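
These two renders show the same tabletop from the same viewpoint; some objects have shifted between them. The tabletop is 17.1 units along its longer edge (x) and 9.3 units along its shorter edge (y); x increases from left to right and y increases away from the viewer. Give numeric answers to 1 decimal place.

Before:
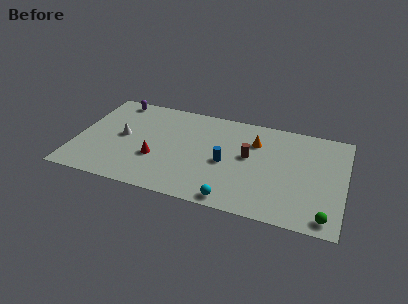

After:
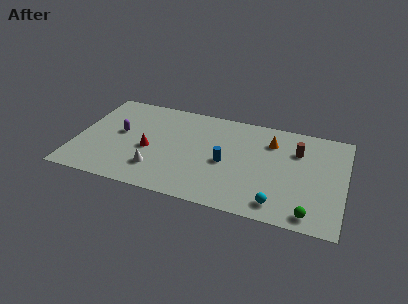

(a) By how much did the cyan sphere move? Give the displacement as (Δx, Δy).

(2.8, 0.5)

The cyan sphere started near (10.3, 0.9) and ended near (13.1, 1.4).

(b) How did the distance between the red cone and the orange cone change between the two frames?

+1.2

They were about 7.0 units apart before and 8.2 after — 1.2 units further apart.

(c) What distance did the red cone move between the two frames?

0.9

From (5.2, 3.3) to (4.7, 4.0), the red cone covered √(0.5² + 0.7²) ≈ 0.9 units.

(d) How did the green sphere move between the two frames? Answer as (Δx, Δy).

(-1.0, 0.0)

From the two frames, the green sphere sits at roughly (16.1, 1.1) before and (15.1, 1.1) after.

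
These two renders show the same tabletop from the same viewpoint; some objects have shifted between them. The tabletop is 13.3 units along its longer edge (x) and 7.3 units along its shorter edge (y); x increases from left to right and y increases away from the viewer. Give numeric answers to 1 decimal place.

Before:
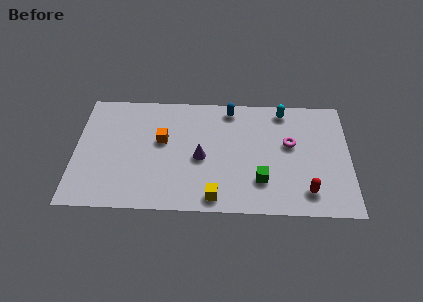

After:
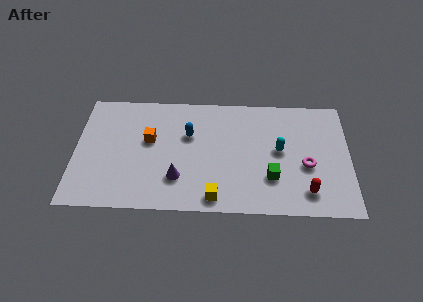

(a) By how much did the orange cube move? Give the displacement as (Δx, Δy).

(-0.6, 0.0)

The orange cube started near (4.2, 4.3) and ended near (3.6, 4.3).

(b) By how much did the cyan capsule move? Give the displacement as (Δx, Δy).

(-0.2, -2.5)

From the two frames, the cyan capsule sits at roughly (10.1, 6.4) before and (9.9, 3.9) after.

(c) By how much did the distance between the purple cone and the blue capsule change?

-0.7

Before: roughly 3.4 units apart; after: 2.7. That's 0.7 units closer together.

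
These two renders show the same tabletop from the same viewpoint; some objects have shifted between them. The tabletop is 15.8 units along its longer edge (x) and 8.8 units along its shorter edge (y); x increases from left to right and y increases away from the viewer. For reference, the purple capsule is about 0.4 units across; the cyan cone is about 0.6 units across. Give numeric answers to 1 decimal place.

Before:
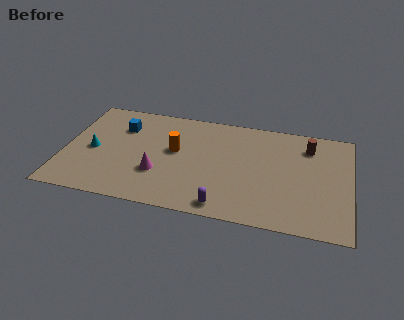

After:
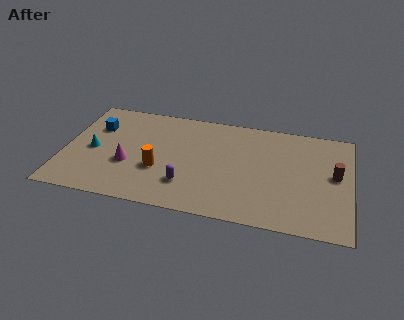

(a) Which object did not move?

the cyan cone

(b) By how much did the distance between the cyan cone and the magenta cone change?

-1.7

They were about 3.9 units apart before and 2.2 after — 1.7 units closer together.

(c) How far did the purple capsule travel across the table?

2.5

The purple capsule moved from about (9.0, 1.0) to (6.9, 2.3), a distance of √(2.1² + 1.3²) ≈ 2.5.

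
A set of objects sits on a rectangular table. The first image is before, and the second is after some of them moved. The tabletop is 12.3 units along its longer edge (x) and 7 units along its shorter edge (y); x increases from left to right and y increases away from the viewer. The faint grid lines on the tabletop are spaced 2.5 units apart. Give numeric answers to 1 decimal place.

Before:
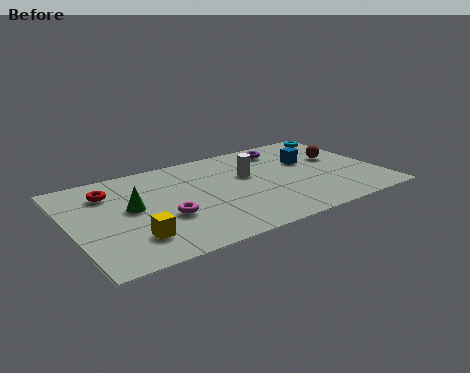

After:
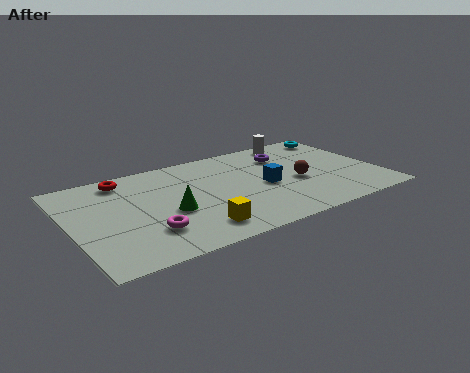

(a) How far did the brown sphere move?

2.2

From (10.9, 4.2) to (9.0, 3.0), the brown sphere covered √(1.9² + 1.2²) ≈ 2.2 units.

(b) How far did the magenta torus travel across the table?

1.1

From (3.6, 2.6) to (2.8, 1.9), the magenta torus covered √(0.8² + 0.7²) ≈ 1.1 units.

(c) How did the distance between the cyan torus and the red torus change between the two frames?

-0.7

Before: roughly 9.7 units apart; after: 9.0. That's 0.7 units closer together.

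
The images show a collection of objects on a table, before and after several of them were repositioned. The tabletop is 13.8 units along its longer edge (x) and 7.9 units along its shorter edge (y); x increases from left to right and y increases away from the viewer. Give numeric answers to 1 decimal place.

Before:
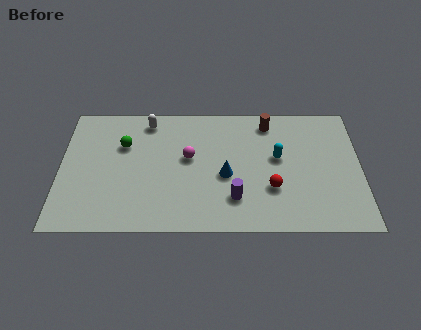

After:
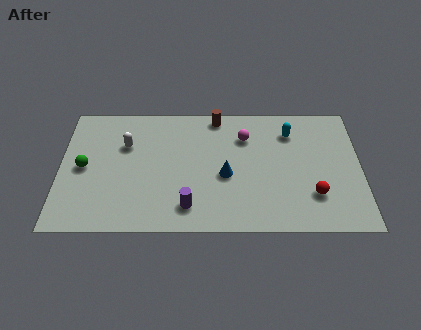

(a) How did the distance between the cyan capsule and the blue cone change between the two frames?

+1.4

The distance was about 2.6 in the first image and 4.0 in the second, so they moved 1.4 units further apart.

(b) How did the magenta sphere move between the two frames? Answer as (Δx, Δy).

(2.6, 1.3)

The magenta sphere was at about (5.9, 4.5) and moved to about (8.5, 5.8).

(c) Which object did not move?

the blue cone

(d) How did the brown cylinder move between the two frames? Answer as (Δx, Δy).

(-2.4, 0.4)

The brown cylinder started near (9.6, 6.7) and ended near (7.2, 7.1).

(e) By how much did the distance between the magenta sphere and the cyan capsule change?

-2.0

The distance was about 4.1 in the first image and 2.1 in the second, so they moved 2.0 units closer together.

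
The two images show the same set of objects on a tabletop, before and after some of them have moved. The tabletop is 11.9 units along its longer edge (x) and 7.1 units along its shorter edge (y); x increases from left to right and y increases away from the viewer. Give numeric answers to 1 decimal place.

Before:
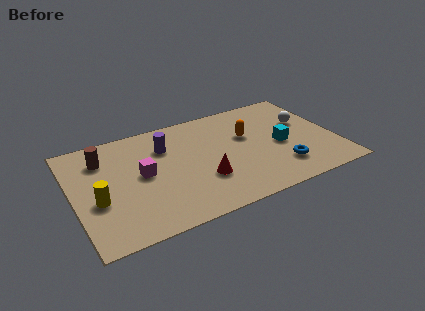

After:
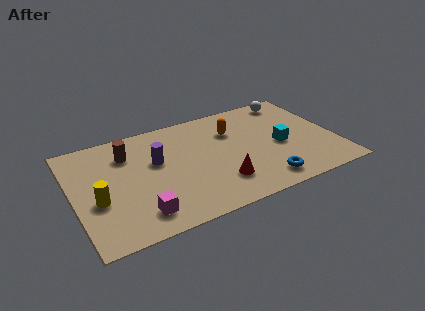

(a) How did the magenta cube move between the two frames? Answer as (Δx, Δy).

(-0.4, -2.4)

The magenta cube started near (3.1, 3.7) and ended near (2.7, 1.3).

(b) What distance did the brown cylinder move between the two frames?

1.1

The brown cylinder moved from about (1.5, 5.4) to (2.6, 5.3), a distance of √(1.1² + 0.1²) ≈ 1.1.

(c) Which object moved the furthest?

the magenta cube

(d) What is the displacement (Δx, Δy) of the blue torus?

(-0.9, -0.6)

From the two frames, the blue torus sits at roughly (9.2, 1.7) before and (8.3, 1.1) after.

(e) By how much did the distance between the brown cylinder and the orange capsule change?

-1.8

The distance was about 6.6 in the first image and 4.8 in the second, so they moved 1.8 units closer together.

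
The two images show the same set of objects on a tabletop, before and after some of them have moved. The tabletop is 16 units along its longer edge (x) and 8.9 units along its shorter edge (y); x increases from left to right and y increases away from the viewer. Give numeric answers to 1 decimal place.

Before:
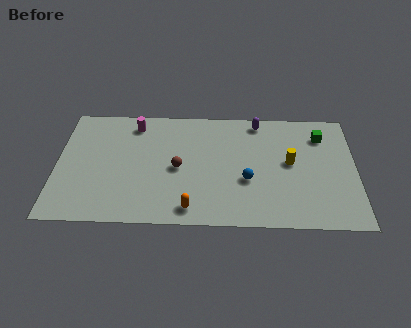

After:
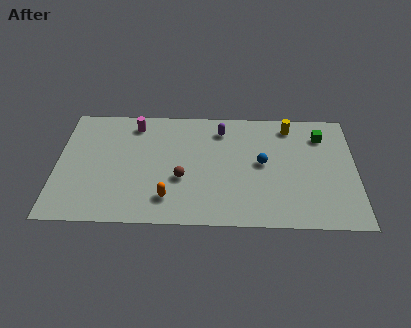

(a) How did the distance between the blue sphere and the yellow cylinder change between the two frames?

+0.6

They were about 2.7 units apart before and 3.3 after — 0.6 units further apart.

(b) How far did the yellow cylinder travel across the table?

2.8

From (12.5, 4.8) to (12.5, 7.6), the yellow cylinder covered √(0.0² + 2.8²) ≈ 2.8 units.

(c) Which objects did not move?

the magenta cylinder and the green cube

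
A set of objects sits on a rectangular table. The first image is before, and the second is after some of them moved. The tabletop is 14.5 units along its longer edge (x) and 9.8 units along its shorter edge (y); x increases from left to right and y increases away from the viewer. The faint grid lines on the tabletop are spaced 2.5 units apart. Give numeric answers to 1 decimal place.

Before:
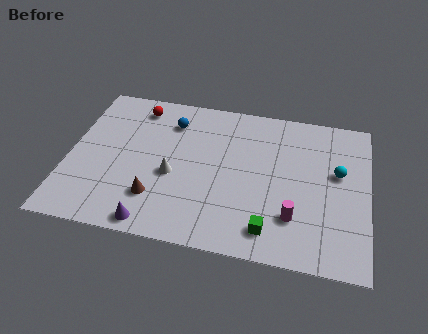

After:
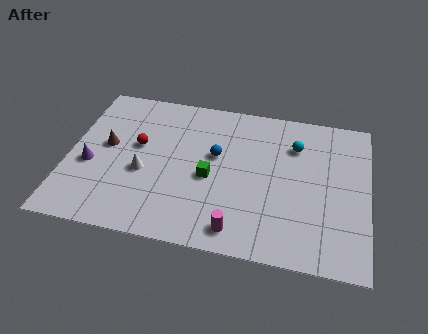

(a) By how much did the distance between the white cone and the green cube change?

-2.2

Before: roughly 5.4 units apart; after: 3.2. That's 2.2 units closer together.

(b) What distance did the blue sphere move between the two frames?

2.9

The blue sphere moved from about (4.8, 7.6) to (7.1, 5.8), a distance of √(2.3² + 1.8²) ≈ 2.9.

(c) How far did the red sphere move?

2.6

The red sphere was near (3.1, 8.3) before and (3.3, 5.7) after, so it travelled √(0.2² + 2.6²) ≈ 2.6 units.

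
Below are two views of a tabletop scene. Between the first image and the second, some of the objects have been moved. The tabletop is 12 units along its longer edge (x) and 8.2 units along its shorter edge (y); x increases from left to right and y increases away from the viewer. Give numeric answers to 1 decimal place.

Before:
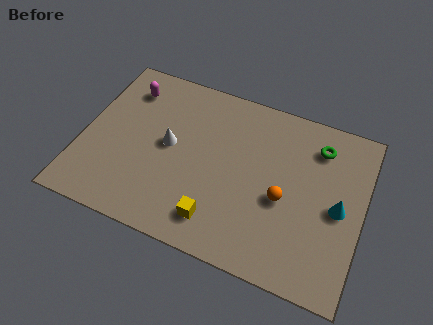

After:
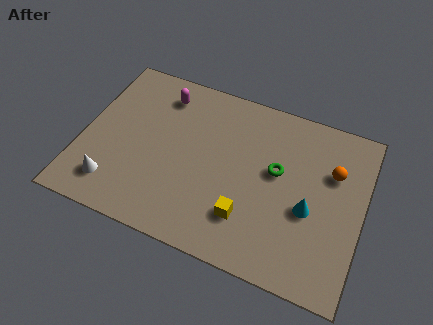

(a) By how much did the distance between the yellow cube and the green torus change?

-3.5

The distance was about 6.3 in the first image and 2.8 in the second, so they moved 3.5 units closer together.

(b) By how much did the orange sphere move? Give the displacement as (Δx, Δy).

(1.9, 2.0)

The orange sphere started near (8.7, 3.5) and ended near (10.6, 5.5).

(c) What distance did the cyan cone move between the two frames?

1.3

From (11.0, 3.9) to (9.8, 3.4), the cyan cone covered √(1.2² + 0.5²) ≈ 1.3 units.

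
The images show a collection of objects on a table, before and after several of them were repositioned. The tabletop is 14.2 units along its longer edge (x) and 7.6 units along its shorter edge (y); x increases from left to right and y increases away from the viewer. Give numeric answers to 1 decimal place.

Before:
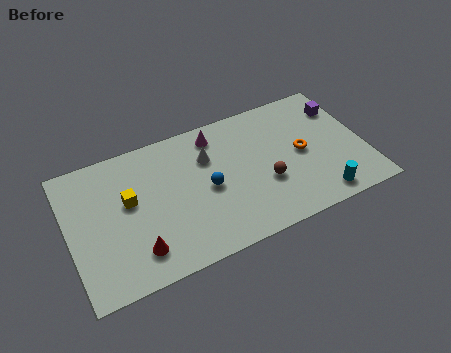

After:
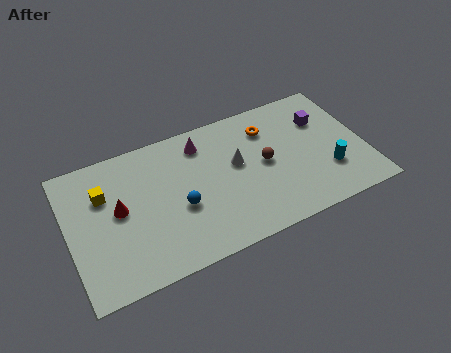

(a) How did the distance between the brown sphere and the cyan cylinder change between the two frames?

+0.3

The distance was about 3.0 in the first image and 3.3 in the second, so they moved 0.3 units further apart.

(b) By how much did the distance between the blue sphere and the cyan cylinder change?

+1.4

They were about 5.7 units apart before and 7.1 after — 1.4 units further apart.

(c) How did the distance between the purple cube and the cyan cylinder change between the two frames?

-2.0

The distance was about 5.0 in the first image and 3.0 in the second, so they moved 2.0 units closer together.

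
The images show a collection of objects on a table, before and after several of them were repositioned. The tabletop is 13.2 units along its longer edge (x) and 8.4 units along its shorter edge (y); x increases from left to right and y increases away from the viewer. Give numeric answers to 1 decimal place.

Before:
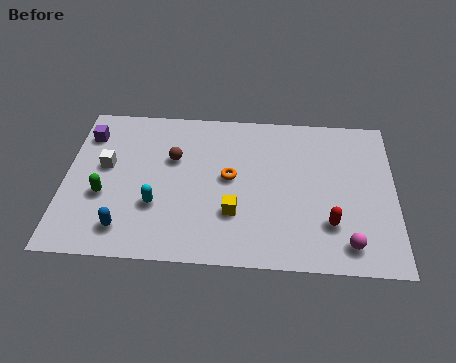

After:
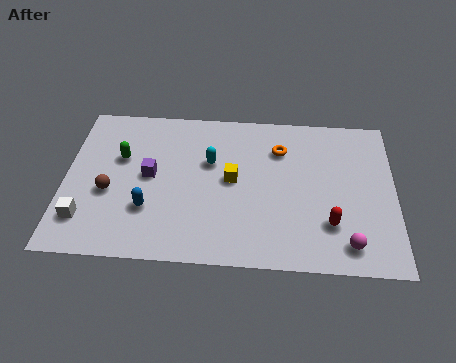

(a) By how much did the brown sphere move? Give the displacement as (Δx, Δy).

(-2.5, -2.0)

From the two frames, the brown sphere sits at roughly (4.3, 5.4) before and (1.8, 3.4) after.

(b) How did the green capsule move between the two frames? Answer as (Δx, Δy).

(0.6, 2.1)

The green capsule started near (1.6, 3.2) and ended near (2.2, 5.3).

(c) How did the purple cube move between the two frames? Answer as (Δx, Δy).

(2.6, -2.1)

The purple cube started near (0.8, 6.5) and ended near (3.4, 4.4).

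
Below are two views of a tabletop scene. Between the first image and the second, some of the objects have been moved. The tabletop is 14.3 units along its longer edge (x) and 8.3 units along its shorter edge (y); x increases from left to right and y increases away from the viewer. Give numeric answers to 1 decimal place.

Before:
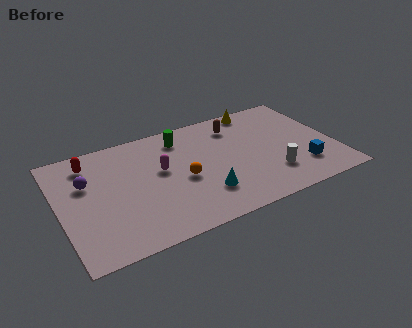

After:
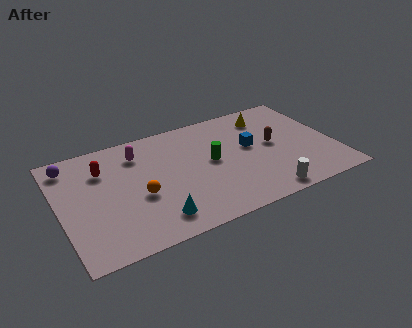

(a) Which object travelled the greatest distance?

the blue cube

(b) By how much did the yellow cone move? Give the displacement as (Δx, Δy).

(0.4, -0.8)

The yellow cone started near (10.8, 7.5) and ended near (11.2, 6.7).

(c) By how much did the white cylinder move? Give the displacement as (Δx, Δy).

(-0.6, -1.3)

The white cylinder was at about (10.8, 2.2) and moved to about (10.2, 0.9).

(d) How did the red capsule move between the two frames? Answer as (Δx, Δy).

(0.6, -0.8)

The red capsule was at about (1.8, 6.8) and moved to about (2.4, 6.0).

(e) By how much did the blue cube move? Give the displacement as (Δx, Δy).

(-2.4, 2.6)

The blue cube started near (12.4, 2.1) and ended near (10.0, 4.7).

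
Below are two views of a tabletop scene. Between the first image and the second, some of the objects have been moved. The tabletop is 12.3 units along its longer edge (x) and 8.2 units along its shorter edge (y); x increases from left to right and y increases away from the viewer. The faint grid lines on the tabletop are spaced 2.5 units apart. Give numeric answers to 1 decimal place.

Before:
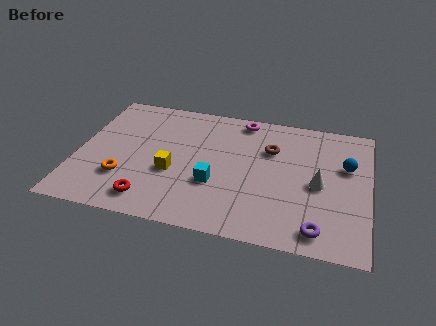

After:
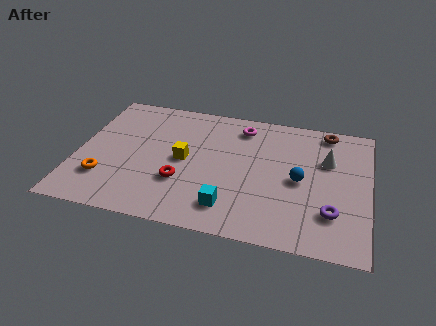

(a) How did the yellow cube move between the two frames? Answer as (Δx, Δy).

(0.4, 0.9)

The yellow cube was at about (4.1, 3.2) and moved to about (4.5, 4.1).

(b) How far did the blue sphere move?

2.3

From (11.3, 5.2) to (9.4, 3.9), the blue sphere covered √(1.9² + 1.3²) ≈ 2.3 units.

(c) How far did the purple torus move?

1.2

From (10.3, 1.1) to (10.8, 2.2), the purple torus covered √(0.5² + 1.1²) ≈ 1.2 units.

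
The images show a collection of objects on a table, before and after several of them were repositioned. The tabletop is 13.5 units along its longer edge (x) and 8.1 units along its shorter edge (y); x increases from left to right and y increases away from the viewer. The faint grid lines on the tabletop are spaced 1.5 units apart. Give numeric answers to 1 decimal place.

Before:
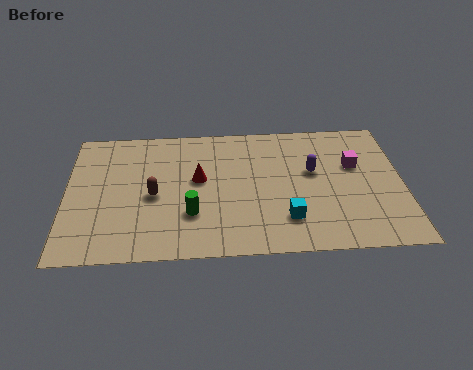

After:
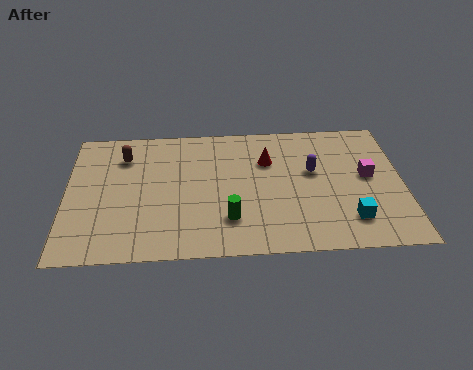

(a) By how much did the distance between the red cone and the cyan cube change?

+0.6

The distance was about 4.4 in the first image and 5.0 in the second, so they moved 0.6 units further apart.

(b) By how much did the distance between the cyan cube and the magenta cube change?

-1.5

The distance was about 4.2 in the first image and 2.7 in the second, so they moved 1.5 units closer together.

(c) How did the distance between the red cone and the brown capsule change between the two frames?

+3.8

Before: roughly 2.0 units apart; after: 5.8. That's 3.8 units further apart.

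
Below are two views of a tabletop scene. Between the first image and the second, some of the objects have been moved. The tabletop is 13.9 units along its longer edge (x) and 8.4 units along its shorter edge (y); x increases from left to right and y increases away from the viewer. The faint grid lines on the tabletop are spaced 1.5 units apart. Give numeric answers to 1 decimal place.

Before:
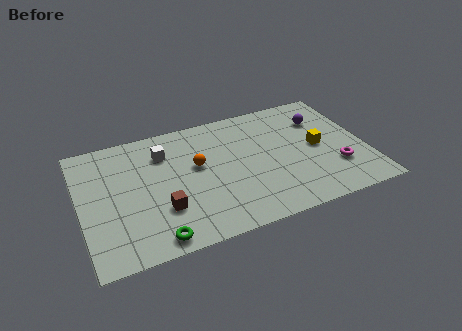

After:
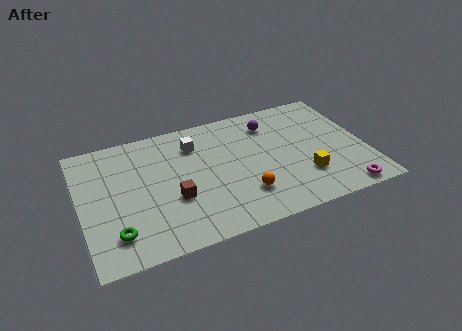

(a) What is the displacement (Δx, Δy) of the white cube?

(1.5, 0.1)

From the two frames, the white cube sits at roughly (4.2, 6.3) before and (5.7, 6.4) after.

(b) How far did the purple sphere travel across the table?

2.5

The purple sphere moved from about (12.0, 6.1) to (9.5, 6.6), a distance of √(2.5² + 0.5²) ≈ 2.5.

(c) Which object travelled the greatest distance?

the orange sphere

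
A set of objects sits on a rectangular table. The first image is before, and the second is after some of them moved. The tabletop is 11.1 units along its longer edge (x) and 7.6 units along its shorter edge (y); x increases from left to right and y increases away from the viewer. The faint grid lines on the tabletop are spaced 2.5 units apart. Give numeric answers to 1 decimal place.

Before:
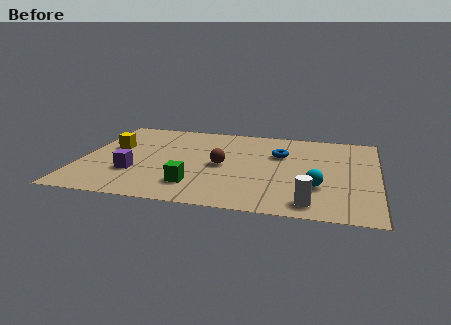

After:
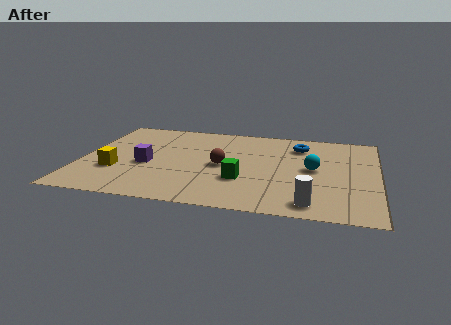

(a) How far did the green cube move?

1.9

The green cube moved from about (4.4, 1.7) to (6.1, 2.5), a distance of √(1.7² + 0.8²) ≈ 1.9.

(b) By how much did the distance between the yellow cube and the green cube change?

+0.4

Before: roughly 4.3 units apart; after: 4.7. That's 0.4 units further apart.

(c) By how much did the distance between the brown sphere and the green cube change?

-0.7

Before: roughly 2.1 units apart; after: 1.4. That's 0.7 units closer together.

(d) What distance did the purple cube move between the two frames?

0.9

The purple cube moved from about (2.1, 2.4) to (2.5, 3.2), a distance of √(0.4² + 0.8²) ≈ 0.9.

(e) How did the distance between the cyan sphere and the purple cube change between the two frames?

-0.6

They were about 6.8 units apart before and 6.2 after — 0.6 units closer together.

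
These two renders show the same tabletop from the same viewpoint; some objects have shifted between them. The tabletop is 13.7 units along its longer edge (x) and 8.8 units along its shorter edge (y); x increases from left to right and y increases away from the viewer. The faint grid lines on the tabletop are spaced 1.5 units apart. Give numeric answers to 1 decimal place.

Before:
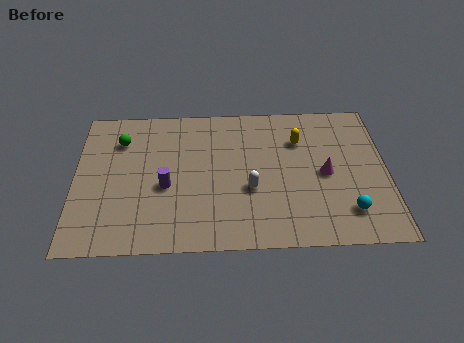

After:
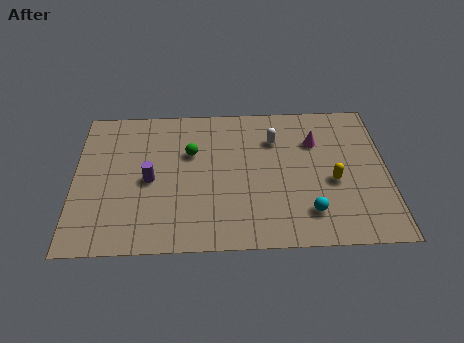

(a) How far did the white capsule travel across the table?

3.2

The white capsule moved from about (7.7, 3.4) to (8.8, 6.4), a distance of √(1.1² + 3.0²) ≈ 3.2.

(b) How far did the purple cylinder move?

0.8

The purple cylinder moved from about (4.0, 3.7) to (3.3, 4.1), a distance of √(0.7² + 0.4²) ≈ 0.8.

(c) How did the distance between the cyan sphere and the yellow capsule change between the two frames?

-2.7

Before: roughly 4.8 units apart; after: 2.1. That's 2.7 units closer together.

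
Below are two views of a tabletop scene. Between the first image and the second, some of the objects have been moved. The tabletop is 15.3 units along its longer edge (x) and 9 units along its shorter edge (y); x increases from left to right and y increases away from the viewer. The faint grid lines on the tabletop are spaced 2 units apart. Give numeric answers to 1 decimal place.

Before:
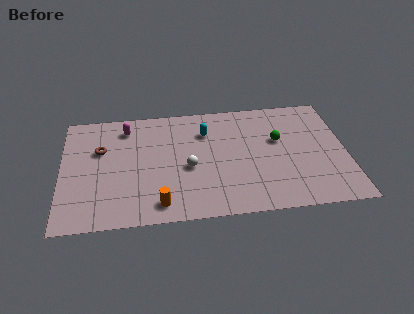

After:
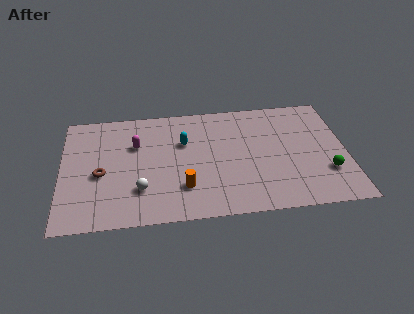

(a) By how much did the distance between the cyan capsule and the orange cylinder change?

-2.4

Before: roughly 5.9 units apart; after: 3.5. That's 2.4 units closer together.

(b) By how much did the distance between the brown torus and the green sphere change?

+2.6

They were about 9.6 units apart before and 12.2 after — 2.6 units further apart.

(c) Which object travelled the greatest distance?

the green sphere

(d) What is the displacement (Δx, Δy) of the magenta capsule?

(0.5, -1.4)

From the two frames, the magenta capsule sits at roughly (3.5, 7.4) before and (4.0, 6.0) after.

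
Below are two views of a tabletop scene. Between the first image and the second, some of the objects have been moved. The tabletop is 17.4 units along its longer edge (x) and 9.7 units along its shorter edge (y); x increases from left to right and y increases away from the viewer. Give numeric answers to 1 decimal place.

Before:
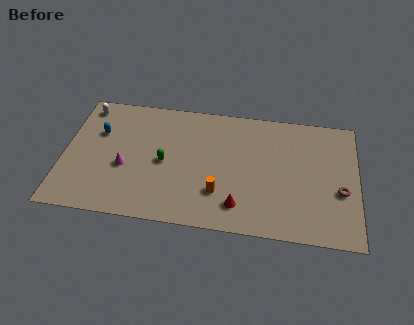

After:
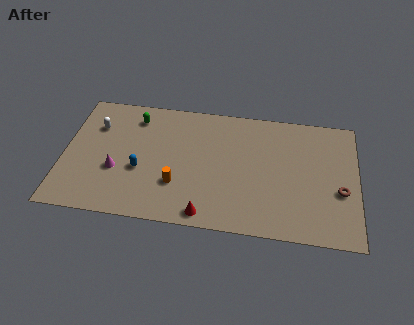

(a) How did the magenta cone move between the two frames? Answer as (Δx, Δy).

(-0.5, -0.3)

The magenta cone was at about (3.7, 3.9) and moved to about (3.2, 3.6).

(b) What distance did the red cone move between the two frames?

2.1

The red cone moved from about (10.5, 1.9) to (8.6, 1.0), a distance of √(1.9² + 0.9²) ≈ 2.1.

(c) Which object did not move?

the brown torus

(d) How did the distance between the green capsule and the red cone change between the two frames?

+3.0

The distance was about 5.2 in the first image and 8.2 in the second, so they moved 3.0 units further apart.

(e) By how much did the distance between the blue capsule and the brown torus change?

-2.8

Before: roughly 14.6 units apart; after: 11.8. That's 2.8 units closer together.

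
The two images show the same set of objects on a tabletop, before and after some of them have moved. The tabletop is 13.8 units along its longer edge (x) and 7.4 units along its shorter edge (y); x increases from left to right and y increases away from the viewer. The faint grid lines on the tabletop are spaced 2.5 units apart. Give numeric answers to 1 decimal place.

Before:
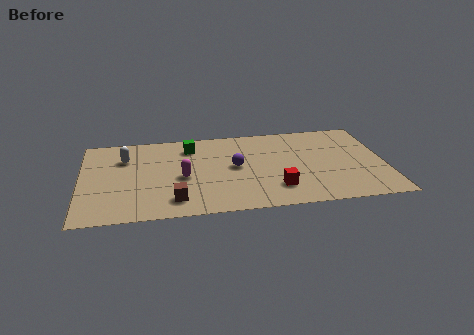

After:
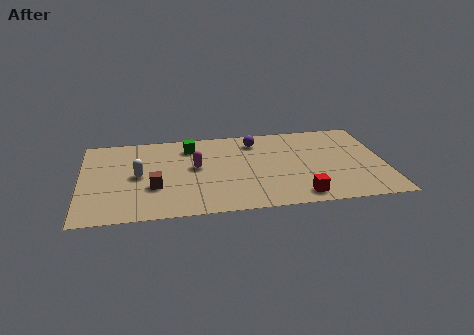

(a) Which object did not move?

the green cube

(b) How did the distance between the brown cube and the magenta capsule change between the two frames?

+0.5

The distance was about 1.9 in the first image and 2.4 in the second, so they moved 0.5 units further apart.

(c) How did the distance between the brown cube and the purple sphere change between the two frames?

+2.0

The distance was about 3.8 in the first image and 5.8 in the second, so they moved 2.0 units further apart.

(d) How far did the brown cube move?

1.5

The brown cube was near (4.2, 1.4) before and (3.3, 2.6) after, so it travelled √(0.9² + 1.2²) ≈ 1.5 units.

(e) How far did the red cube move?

1.3

From (8.8, 1.8) to (9.8, 1.0), the red cube covered √(1.0² + 0.8²) ≈ 1.3 units.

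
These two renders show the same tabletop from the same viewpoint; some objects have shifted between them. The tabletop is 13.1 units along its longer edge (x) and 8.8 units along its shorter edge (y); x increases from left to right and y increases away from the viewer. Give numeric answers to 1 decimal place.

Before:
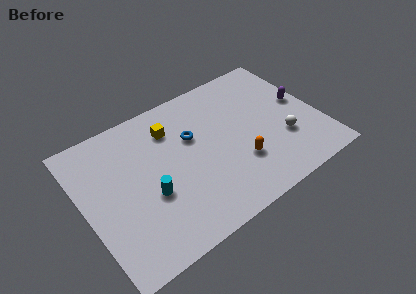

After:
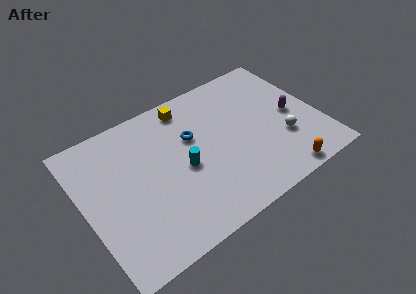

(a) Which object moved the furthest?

the orange capsule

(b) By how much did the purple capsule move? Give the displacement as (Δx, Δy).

(-0.6, -0.6)

From the two frames, the purple capsule sits at roughly (12.3, 4.8) before and (11.7, 4.2) after.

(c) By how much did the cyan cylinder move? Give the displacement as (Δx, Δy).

(2.0, 0.6)

From the two frames, the cyan cylinder sits at roughly (3.4, 3.4) before and (5.4, 4.0) after.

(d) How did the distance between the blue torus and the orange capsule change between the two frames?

+2.7

Before: roughly 3.6 units apart; after: 6.3. That's 2.7 units further apart.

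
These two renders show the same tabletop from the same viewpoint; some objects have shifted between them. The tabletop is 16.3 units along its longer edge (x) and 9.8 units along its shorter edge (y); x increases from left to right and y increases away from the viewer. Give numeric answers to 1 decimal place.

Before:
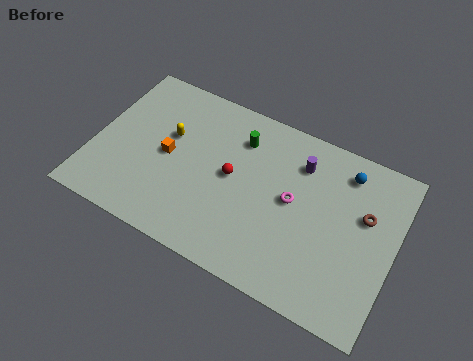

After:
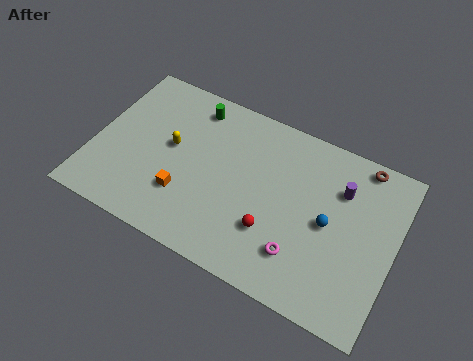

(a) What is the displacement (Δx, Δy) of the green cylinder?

(-2.7, 0.8)

The green cylinder started near (7.6, 7.5) and ended near (4.9, 8.3).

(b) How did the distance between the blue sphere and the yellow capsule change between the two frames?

-0.9

Before: roughly 9.6 units apart; after: 8.7. That's 0.9 units closer together.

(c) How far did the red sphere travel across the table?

3.3

The red sphere moved from about (7.5, 5.1) to (10.0, 3.0), a distance of √(2.5² + 2.1²) ≈ 3.3.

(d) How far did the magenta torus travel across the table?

2.9

The magenta torus was near (10.8, 5.2) before and (11.6, 2.4) after, so it travelled √(0.8² + 2.8²) ≈ 2.9 units.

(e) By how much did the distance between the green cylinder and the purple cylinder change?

+5.1

They were about 3.3 units apart before and 8.4 after — 5.1 units further apart.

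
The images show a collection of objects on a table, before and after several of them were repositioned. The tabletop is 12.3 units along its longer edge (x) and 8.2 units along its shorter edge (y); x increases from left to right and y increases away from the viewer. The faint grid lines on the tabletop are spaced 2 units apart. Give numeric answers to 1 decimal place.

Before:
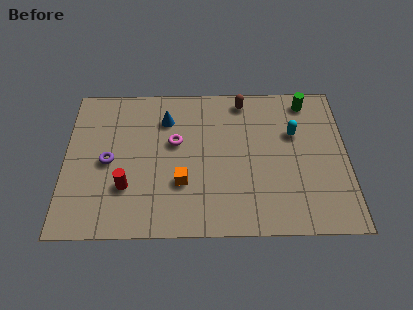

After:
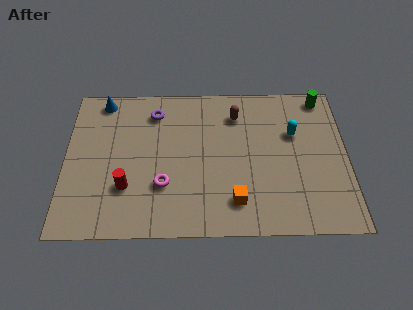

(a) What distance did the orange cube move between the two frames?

2.5

The orange cube moved from about (5.1, 2.7) to (7.4, 1.7), a distance of √(2.3² + 1.0²) ≈ 2.5.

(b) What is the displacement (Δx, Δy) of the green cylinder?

(0.7, 0.2)

The green cylinder started near (10.6, 7.1) and ended near (11.3, 7.3).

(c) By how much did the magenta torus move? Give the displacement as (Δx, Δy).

(-0.5, -2.3)

The magenta torus started near (4.8, 4.9) and ended near (4.3, 2.6).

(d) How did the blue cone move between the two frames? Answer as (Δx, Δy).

(-2.8, 1.1)

From the two frames, the blue cone sits at roughly (4.4, 6.2) before and (1.6, 7.3) after.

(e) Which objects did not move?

the red cylinder and the cyan capsule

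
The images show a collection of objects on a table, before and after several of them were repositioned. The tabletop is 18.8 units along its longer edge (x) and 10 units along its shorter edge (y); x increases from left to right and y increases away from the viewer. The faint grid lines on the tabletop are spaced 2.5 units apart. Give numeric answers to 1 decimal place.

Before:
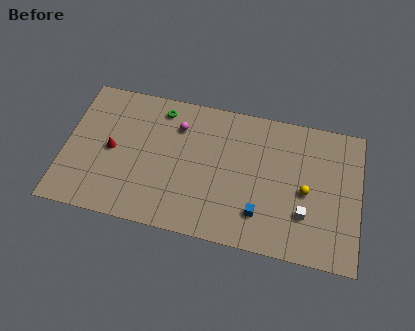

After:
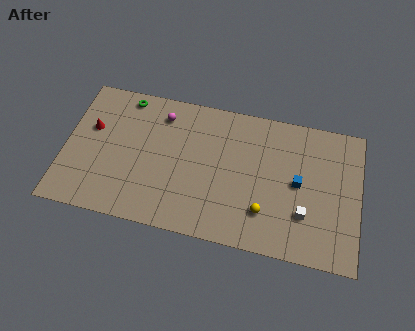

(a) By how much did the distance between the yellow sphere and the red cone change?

-0.5

They were about 12.4 units apart before and 11.9 after — 0.5 units closer together.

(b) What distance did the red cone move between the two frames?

1.9

From (3.0, 4.9) to (1.6, 6.2), the red cone covered √(1.4² + 1.3²) ≈ 1.9 units.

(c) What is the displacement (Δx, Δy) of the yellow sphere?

(-2.5, -2.0)

The yellow sphere was at about (15.4, 4.6) and moved to about (12.9, 2.6).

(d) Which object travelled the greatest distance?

the blue cube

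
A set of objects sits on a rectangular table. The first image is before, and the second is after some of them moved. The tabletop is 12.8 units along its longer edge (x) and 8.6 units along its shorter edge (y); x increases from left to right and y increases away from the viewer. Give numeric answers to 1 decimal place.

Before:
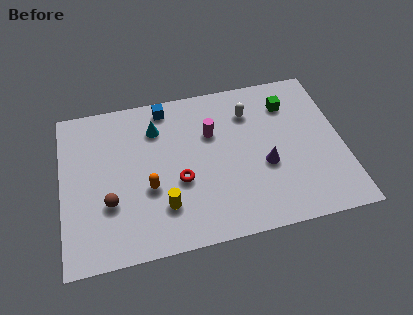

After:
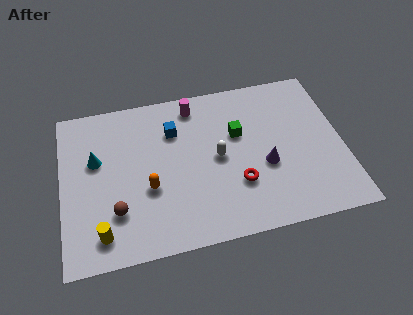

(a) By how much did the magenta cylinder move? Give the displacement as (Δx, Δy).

(-0.7, 1.7)

The magenta cylinder was at about (6.9, 5.7) and moved to about (6.2, 7.4).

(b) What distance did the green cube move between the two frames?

2.7

From (10.5, 6.6) to (8.1, 5.4), the green cube covered √(2.4² + 1.2²) ≈ 2.7 units.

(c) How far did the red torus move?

2.7

The red torus moved from about (5.3, 3.4) to (7.9, 2.7), a distance of √(2.6² + 0.7²) ≈ 2.7.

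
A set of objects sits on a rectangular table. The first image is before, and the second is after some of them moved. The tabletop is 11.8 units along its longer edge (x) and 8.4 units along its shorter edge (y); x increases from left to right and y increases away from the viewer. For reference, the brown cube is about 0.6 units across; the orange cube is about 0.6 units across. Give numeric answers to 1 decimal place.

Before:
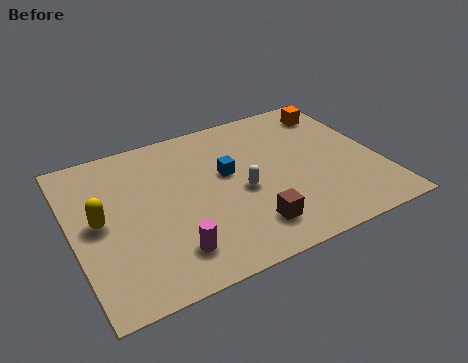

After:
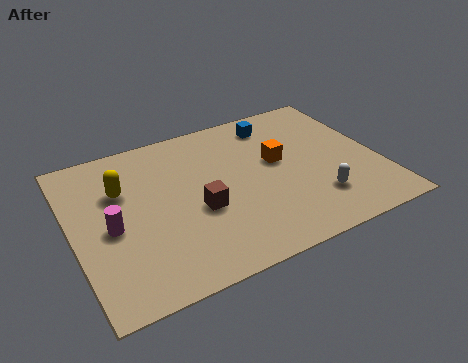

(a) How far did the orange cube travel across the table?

3.3

The orange cube moved from about (10.6, 6.9) to (8.0, 4.8), a distance of √(2.6² + 2.1²) ≈ 3.3.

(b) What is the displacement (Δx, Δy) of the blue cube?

(2.2, 2.1)

The blue cube started near (6.0, 4.9) and ended near (8.2, 7.0).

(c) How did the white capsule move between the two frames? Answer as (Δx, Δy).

(2.7, -1.6)

The white capsule was at about (6.4, 3.7) and moved to about (9.1, 2.1).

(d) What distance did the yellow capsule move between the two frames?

1.6

The yellow capsule moved from about (1.0, 4.3) to (2.0, 5.6), a distance of √(1.0² + 1.3²) ≈ 1.6.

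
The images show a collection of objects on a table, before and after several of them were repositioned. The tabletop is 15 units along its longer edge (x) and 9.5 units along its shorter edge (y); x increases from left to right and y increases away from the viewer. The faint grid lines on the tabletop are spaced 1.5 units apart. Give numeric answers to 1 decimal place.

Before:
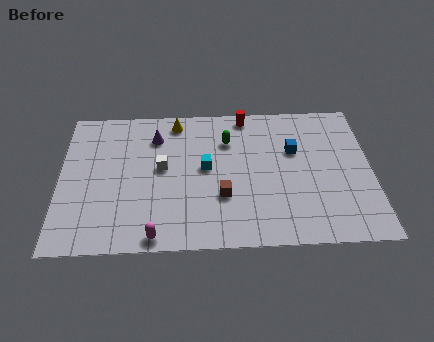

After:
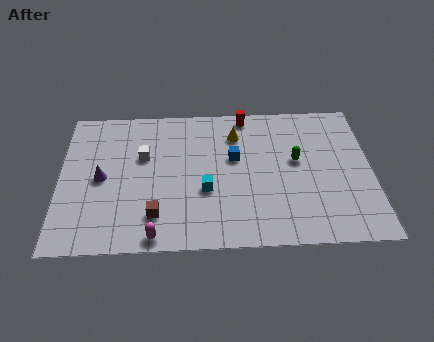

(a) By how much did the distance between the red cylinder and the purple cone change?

+3.5

Before: roughly 4.6 units apart; after: 8.1. That's 3.5 units further apart.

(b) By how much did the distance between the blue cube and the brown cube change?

+0.7

Before: roughly 4.5 units apart; after: 5.2. That's 0.7 units further apart.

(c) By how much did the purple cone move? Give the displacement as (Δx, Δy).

(-2.6, -2.7)

From the two frames, the purple cone sits at roughly (4.6, 7.3) before and (2.0, 4.6) after.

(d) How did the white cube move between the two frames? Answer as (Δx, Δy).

(-0.9, 0.8)

From the two frames, the white cube sits at roughly (4.9, 5.2) before and (4.0, 6.0) after.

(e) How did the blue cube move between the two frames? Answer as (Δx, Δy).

(-2.9, -0.4)

The blue cube started near (11.3, 6.1) and ended near (8.4, 5.7).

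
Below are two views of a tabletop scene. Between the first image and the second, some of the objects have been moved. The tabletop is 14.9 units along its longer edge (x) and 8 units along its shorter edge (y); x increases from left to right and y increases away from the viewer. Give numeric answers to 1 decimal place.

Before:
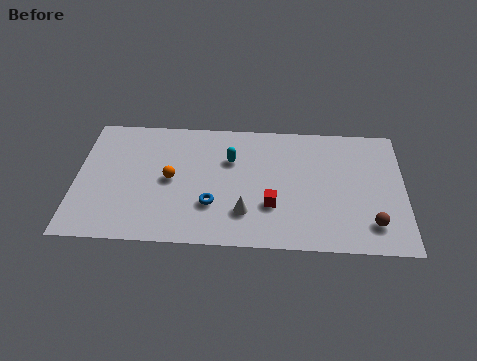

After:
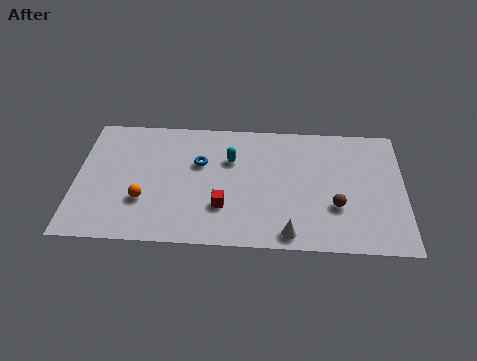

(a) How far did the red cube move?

2.2

The red cube was near (8.9, 2.6) before and (6.7, 2.4) after, so it travelled √(2.2² + 0.2²) ≈ 2.2 units.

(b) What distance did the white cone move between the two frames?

2.3

The white cone moved from about (7.7, 2.1) to (9.7, 0.9), a distance of √(2.0² + 1.2²) ≈ 2.3.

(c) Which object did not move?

the cyan capsule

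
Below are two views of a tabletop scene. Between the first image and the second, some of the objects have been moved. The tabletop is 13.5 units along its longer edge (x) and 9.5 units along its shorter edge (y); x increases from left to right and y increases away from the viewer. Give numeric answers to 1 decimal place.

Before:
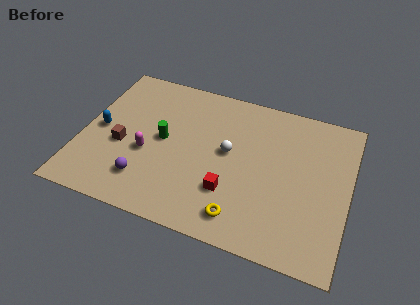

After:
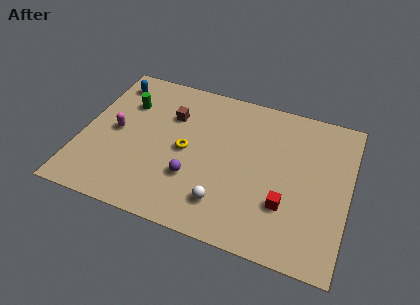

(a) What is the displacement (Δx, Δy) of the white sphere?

(0.1, -3.2)

From the two frames, the white sphere sits at roughly (7.4, 5.2) before and (7.5, 2.0) after.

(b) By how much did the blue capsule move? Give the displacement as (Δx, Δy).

(0.2, 3.3)

The blue capsule was at about (0.9, 4.6) and moved to about (1.1, 7.9).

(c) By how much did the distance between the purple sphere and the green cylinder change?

+2.4

The distance was about 2.9 in the first image and 5.3 in the second, so they moved 2.4 units further apart.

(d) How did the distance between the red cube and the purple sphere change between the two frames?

+0.4

They were about 4.3 units apart before and 4.7 after — 0.4 units further apart.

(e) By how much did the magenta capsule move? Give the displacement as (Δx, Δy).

(-1.7, 0.9)

The magenta capsule started near (3.4, 3.8) and ended near (1.7, 4.7).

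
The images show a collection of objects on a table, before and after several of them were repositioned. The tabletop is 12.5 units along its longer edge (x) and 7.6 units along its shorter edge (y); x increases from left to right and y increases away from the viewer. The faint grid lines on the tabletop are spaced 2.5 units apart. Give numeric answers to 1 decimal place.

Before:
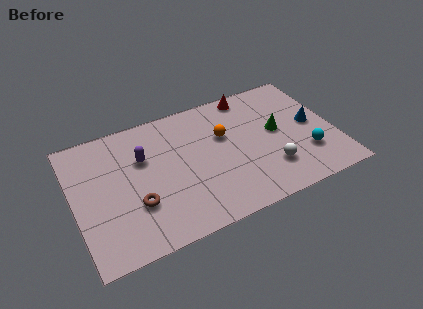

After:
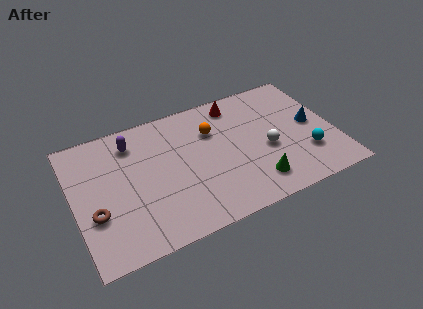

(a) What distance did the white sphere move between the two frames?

1.2

From (9.2, 2.0) to (9.2, 3.2), the white sphere covered √(0.0² + 1.2²) ≈ 1.2 units.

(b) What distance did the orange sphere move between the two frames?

0.7

The orange sphere moved from about (7.3, 4.8) to (6.8, 5.3), a distance of √(0.5² + 0.5²) ≈ 0.7.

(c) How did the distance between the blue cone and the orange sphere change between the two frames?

+0.6

They were about 4.3 units apart before and 4.9 after — 0.6 units further apart.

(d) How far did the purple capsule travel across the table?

1.2

From (3.4, 5.0) to (3.0, 6.1), the purple capsule covered √(0.4² + 1.1²) ≈ 1.2 units.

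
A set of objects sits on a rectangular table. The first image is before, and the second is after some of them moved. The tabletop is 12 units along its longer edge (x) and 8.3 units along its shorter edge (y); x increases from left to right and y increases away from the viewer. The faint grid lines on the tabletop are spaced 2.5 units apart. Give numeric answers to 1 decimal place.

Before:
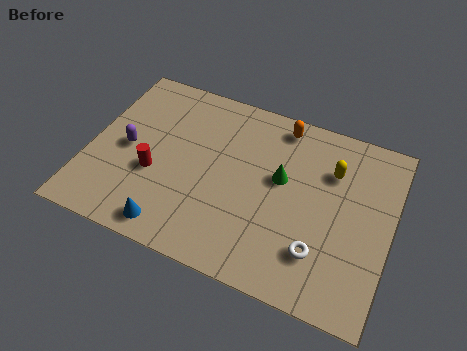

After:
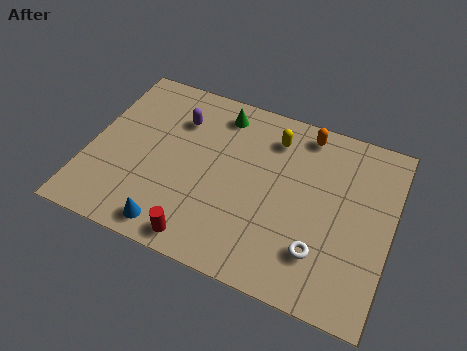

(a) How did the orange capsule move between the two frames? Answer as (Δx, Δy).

(1.0, 0.0)

The orange capsule was at about (7.3, 7.3) and moved to about (8.3, 7.3).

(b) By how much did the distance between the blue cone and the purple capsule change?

+1.4

The distance was about 3.7 in the first image and 5.1 in the second, so they moved 1.4 units further apart.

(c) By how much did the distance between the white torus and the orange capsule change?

-0.3

Before: roughly 5.6 units apart; after: 5.3. That's 0.3 units closer together.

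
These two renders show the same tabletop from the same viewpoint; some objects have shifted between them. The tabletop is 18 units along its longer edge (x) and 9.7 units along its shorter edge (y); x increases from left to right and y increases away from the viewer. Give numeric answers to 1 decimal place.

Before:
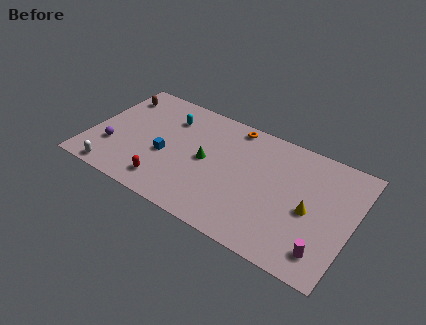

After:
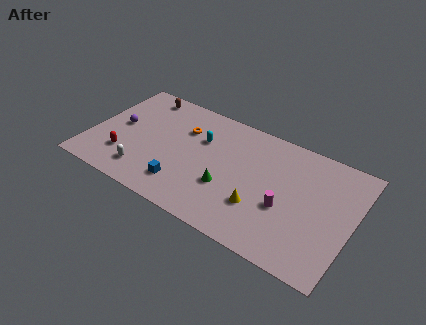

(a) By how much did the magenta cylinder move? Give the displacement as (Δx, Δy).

(-2.9, 2.0)

The magenta cylinder was at about (16.5, 1.8) and moved to about (13.6, 3.8).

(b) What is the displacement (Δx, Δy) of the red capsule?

(-3.1, 0.9)

From the two frames, the red capsule sits at roughly (5.7, 1.7) before and (2.6, 2.6) after.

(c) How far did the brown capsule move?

1.8

The brown capsule moved from about (1.2, 7.7) to (2.8, 8.5), a distance of √(1.6² + 0.8²) ≈ 1.8.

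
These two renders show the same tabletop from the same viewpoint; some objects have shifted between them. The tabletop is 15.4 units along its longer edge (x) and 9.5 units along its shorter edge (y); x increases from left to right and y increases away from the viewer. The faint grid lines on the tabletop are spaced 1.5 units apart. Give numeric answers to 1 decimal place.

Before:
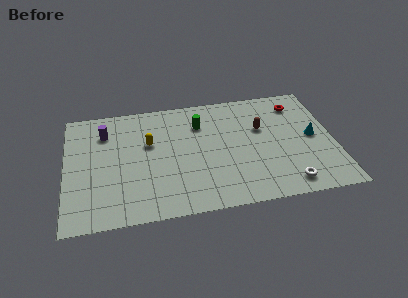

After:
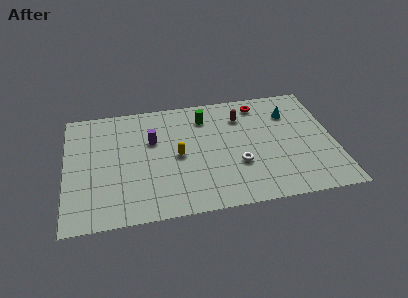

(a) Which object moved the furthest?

the white torus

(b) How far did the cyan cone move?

2.5

The cyan cone was near (14.2, 4.8) before and (13.0, 7.0) after, so it travelled √(1.2² + 2.2²) ≈ 2.5 units.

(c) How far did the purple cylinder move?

2.9

The purple cylinder was near (2.3, 7.2) before and (5.0, 6.1) after, so it travelled √(2.7² + 1.1²) ≈ 2.9 units.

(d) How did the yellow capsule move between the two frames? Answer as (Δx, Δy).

(1.6, -1.3)

The yellow capsule started near (4.8, 5.9) and ended near (6.4, 4.6).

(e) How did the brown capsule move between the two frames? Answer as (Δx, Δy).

(-1.1, 1.2)

From the two frames, the brown capsule sits at roughly (11.3, 6.0) before and (10.2, 7.2) after.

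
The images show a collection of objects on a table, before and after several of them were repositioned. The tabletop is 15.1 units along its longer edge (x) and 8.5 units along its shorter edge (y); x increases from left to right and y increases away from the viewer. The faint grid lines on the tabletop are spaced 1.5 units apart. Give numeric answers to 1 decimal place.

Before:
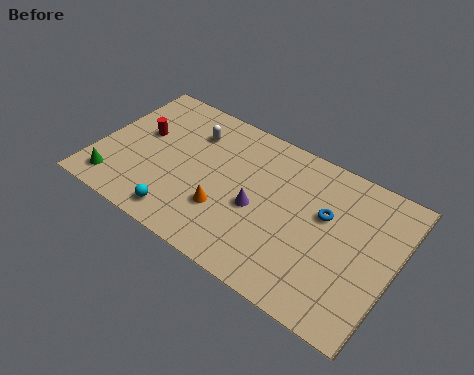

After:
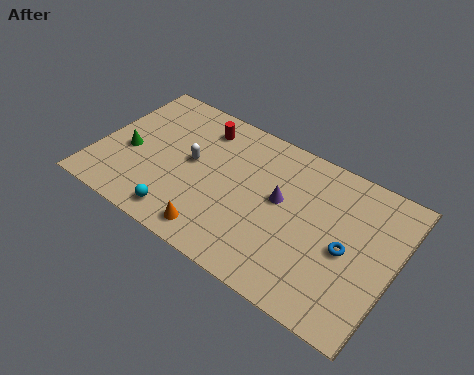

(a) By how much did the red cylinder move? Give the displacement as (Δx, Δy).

(2.8, 1.9)

The red cylinder was at about (2.0, 5.0) and moved to about (4.8, 6.9).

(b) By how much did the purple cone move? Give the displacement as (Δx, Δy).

(1.0, 1.1)

The purple cone started near (8.3, 3.7) and ended near (9.3, 4.8).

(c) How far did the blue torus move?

1.8

The blue torus moved from about (11.5, 5.2) to (12.8, 3.9), a distance of √(1.3² + 1.3²) ≈ 1.8.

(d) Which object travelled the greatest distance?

the red cylinder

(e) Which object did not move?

the cyan sphere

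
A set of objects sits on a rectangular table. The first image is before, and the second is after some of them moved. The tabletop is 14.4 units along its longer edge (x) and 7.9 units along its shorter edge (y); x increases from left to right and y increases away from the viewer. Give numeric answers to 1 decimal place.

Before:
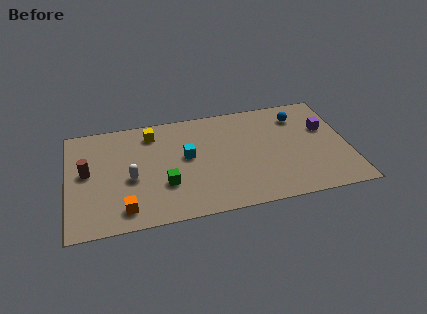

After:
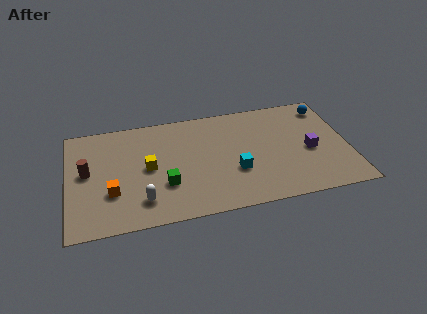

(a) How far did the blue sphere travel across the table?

1.6

The blue sphere was near (12.0, 6.2) before and (13.5, 6.6) after, so it travelled √(1.5² + 0.4²) ≈ 1.6 units.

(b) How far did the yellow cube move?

2.5

The yellow cube moved from about (4.4, 6.5) to (4.1, 4.0), a distance of √(0.3² + 2.5²) ≈ 2.5.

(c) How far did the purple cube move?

1.7

From (13.3, 5.0) to (12.4, 3.5), the purple cube covered √(0.9² + 1.5²) ≈ 1.7 units.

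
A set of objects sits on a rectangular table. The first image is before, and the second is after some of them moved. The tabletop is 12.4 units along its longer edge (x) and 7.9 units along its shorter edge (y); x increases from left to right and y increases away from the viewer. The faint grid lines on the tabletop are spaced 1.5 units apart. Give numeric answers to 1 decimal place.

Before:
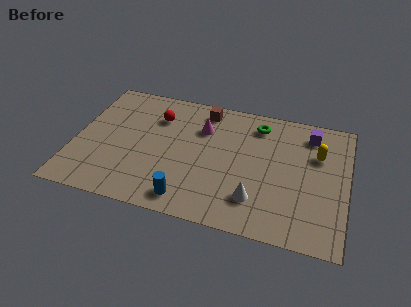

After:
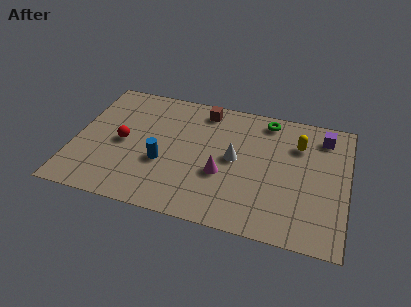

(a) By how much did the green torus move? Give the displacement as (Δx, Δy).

(0.4, 0.4)

The green torus was at about (8.2, 6.5) and moved to about (8.6, 6.9).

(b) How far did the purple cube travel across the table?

0.6

The purple cube moved from about (10.6, 6.5) to (11.2, 6.5), a distance of √(0.6² + 0.0²) ≈ 0.6.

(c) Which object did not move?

the brown cube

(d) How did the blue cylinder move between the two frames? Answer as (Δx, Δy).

(-1.3, 1.9)

From the two frames, the blue cylinder sits at roughly (5.4, 1.1) before and (4.1, 3.0) after.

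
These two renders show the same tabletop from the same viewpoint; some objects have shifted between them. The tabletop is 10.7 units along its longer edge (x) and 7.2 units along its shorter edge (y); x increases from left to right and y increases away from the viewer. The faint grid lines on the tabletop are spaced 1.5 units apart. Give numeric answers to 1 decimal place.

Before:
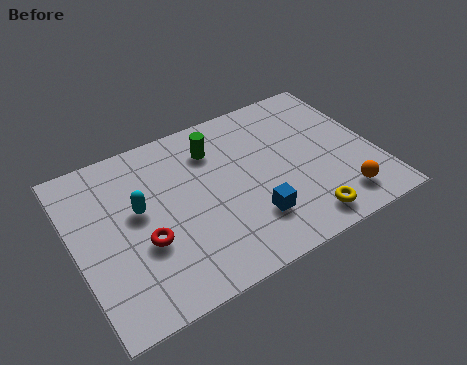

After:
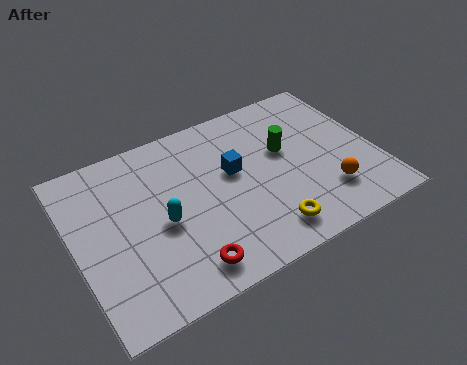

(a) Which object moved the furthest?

the green cylinder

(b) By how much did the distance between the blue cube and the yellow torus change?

+1.2

The distance was about 1.9 in the first image and 3.1 in the second, so they moved 1.2 units further apart.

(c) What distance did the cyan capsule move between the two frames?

1.1

The cyan capsule was near (2.3, 4.1) before and (3.0, 3.2) after, so it travelled √(0.7² + 0.9²) ≈ 1.1 units.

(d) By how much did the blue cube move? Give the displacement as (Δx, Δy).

(-0.3, 2.3)

The blue cube was at about (6.0, 1.9) and moved to about (5.7, 4.2).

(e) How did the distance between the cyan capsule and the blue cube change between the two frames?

-1.4

They were about 4.3 units apart before and 2.9 after — 1.4 units closer together.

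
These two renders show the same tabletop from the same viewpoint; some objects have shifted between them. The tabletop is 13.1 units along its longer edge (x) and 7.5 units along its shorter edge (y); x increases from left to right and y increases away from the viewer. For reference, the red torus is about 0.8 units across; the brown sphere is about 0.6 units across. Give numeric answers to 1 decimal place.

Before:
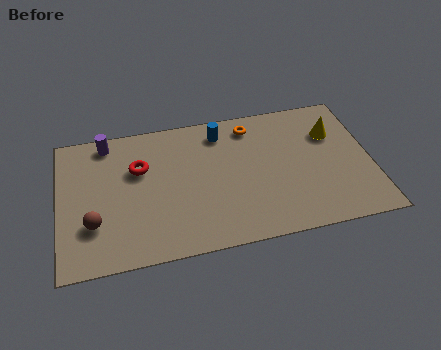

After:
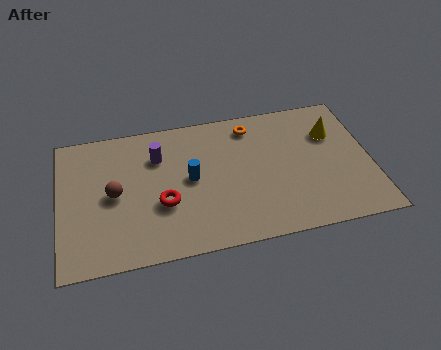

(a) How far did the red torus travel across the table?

2.3

The red torus was near (3.4, 4.9) before and (4.3, 2.8) after, so it travelled √(0.9² + 2.1²) ≈ 2.3 units.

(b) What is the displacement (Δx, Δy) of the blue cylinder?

(-1.4, -2.3)

The blue cylinder started near (6.9, 6.2) and ended near (5.5, 3.9).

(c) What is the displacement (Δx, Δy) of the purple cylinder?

(2.1, -1.2)

The purple cylinder was at about (2.1, 6.6) and moved to about (4.2, 5.4).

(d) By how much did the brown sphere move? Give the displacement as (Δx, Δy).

(0.9, 1.4)

From the two frames, the brown sphere sits at roughly (1.4, 2.3) before and (2.3, 3.7) after.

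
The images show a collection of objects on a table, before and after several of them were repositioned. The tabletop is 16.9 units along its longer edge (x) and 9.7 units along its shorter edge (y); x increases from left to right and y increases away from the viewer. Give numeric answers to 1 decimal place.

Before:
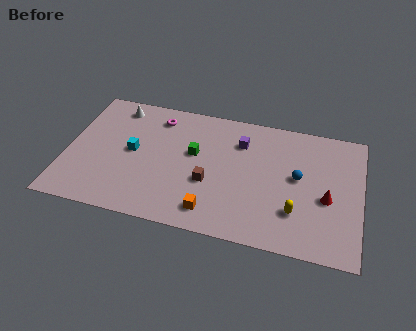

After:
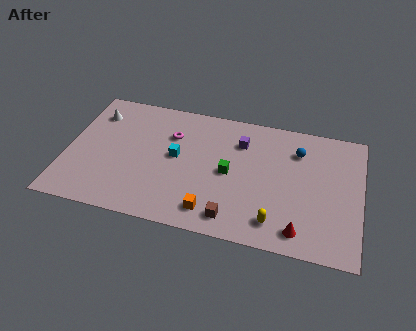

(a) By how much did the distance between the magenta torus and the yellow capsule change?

-1.7

Before: roughly 9.8 units apart; after: 8.1. That's 1.7 units closer together.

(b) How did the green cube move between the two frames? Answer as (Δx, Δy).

(2.1, -1.0)

The green cube started near (7.3, 5.7) and ended near (9.4, 4.7).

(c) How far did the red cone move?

3.0

The red cone moved from about (15.0, 4.1) to (13.6, 1.4), a distance of √(1.4² + 2.7²) ≈ 3.0.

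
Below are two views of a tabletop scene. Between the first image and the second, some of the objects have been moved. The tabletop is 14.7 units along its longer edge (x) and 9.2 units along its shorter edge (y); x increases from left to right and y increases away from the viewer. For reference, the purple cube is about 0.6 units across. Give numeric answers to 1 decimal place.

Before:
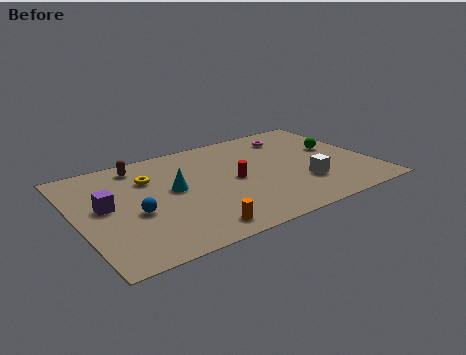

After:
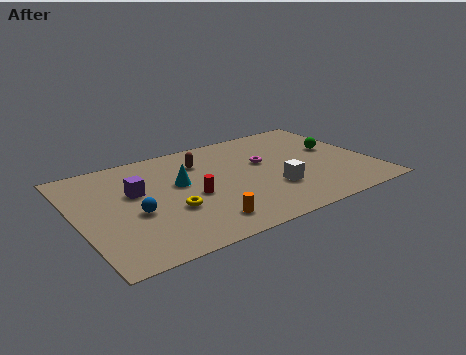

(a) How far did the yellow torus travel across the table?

3.3

The yellow torus was near (3.8, 6.5) before and (4.4, 3.3) after, so it travelled √(0.6² + 3.2²) ≈ 3.3 units.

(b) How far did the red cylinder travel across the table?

2.3

From (7.8, 4.5) to (5.6, 4.0), the red cylinder covered √(2.2² + 0.5²) ≈ 2.3 units.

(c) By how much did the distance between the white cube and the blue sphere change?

-1.5

They were about 8.4 units apart before and 6.9 after — 1.5 units closer together.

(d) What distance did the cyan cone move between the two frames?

0.6

The cyan cone was near (4.8, 5.0) before and (5.2, 5.4) after, so it travelled √(0.4² + 0.4²) ≈ 0.6 units.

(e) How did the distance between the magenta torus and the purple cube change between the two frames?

-3.7

Before: roughly 10.2 units apart; after: 6.5. That's 3.7 units closer together.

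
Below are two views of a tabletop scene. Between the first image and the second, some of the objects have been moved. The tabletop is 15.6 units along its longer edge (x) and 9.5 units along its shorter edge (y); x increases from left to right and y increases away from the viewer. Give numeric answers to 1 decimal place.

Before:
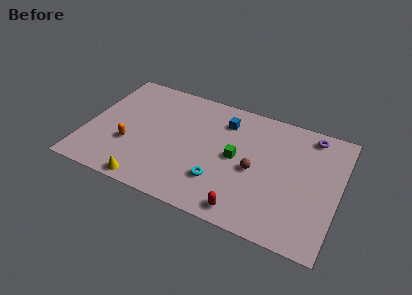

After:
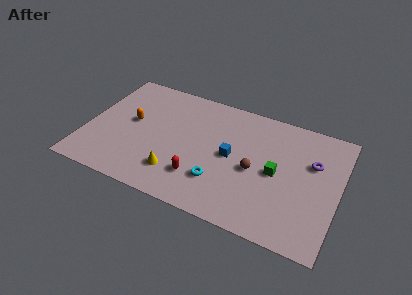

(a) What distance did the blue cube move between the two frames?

2.7

From (8.3, 7.4) to (9.0, 4.8), the blue cube covered √(0.7² + 2.6²) ≈ 2.7 units.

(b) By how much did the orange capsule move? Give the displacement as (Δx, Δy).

(-0.1, 1.9)

The orange capsule started near (2.8, 3.3) and ended near (2.7, 5.2).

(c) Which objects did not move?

the cyan torus and the brown sphere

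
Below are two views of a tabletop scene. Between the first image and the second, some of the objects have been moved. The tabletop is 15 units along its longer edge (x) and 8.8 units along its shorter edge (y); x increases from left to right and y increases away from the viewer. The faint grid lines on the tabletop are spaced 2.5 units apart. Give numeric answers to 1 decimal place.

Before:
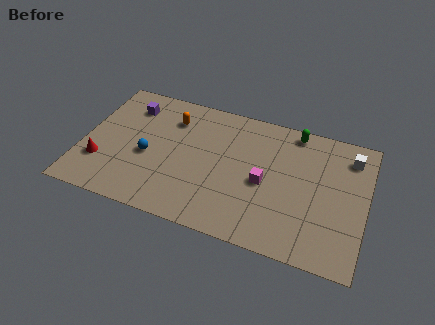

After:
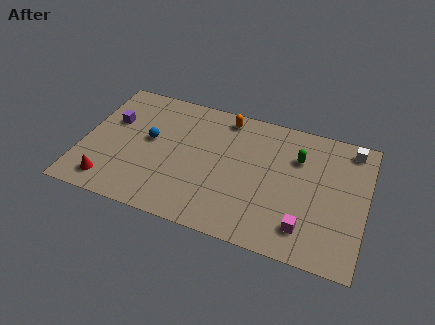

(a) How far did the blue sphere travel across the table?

1.1

The blue sphere was near (3.5, 3.8) before and (3.5, 4.9) after, so it travelled √(0.0² + 1.1²) ≈ 1.1 units.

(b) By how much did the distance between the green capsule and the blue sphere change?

-0.6

They were about 8.5 units apart before and 7.9 after — 0.6 units closer together.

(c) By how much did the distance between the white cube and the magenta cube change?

+0.9

The distance was about 5.3 in the first image and 6.2 in the second, so they moved 0.9 units further apart.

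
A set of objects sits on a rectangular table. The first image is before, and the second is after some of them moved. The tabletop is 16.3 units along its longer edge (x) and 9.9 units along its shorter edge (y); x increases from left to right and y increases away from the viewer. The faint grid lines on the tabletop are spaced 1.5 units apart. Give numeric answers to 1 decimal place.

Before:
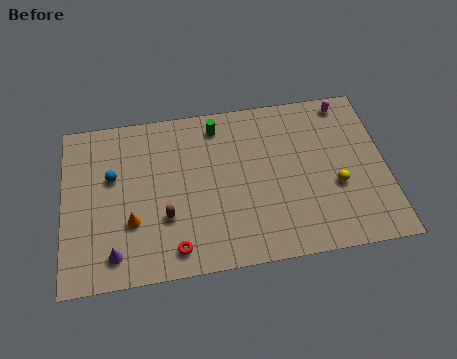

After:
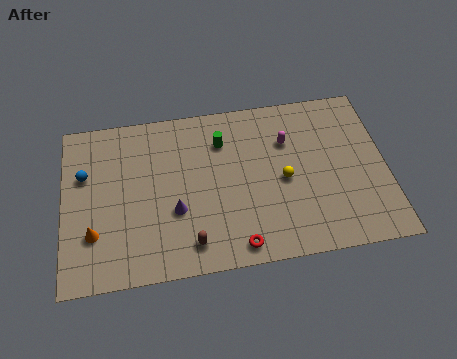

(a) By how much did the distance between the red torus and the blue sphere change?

+3.6

Before: roughly 5.6 units apart; after: 9.2. That's 3.6 units further apart.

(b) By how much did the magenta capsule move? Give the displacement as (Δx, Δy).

(-3.1, -1.9)

The magenta capsule was at about (14.5, 8.8) and moved to about (11.4, 6.9).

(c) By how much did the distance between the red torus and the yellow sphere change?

-4.2

Before: roughly 8.5 units apart; after: 4.3. That's 4.2 units closer together.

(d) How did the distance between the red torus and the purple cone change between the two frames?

+0.9

The distance was about 3.0 in the first image and 3.9 in the second, so they moved 0.9 units further apart.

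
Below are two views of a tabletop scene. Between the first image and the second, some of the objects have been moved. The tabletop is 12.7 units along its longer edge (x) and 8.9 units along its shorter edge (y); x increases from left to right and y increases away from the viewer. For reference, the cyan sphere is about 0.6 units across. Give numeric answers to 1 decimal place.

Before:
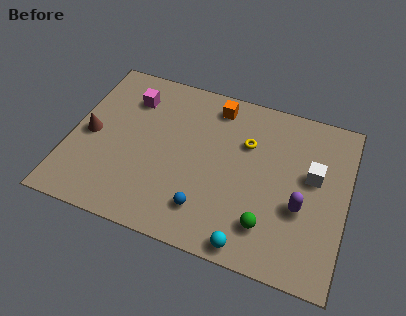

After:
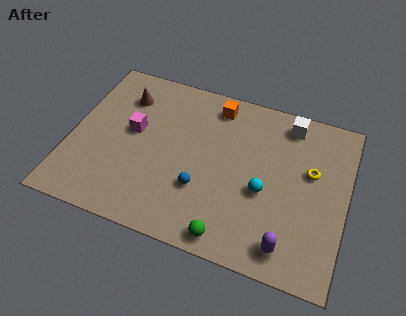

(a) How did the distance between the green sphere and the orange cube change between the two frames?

+0.5

They were about 6.3 units apart before and 6.8 after — 0.5 units further apart.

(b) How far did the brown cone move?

2.9

The brown cone was near (0.9, 4.2) before and (2.2, 6.8) after, so it travelled √(1.3² + 2.6²) ≈ 2.9 units.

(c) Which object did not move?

the orange cube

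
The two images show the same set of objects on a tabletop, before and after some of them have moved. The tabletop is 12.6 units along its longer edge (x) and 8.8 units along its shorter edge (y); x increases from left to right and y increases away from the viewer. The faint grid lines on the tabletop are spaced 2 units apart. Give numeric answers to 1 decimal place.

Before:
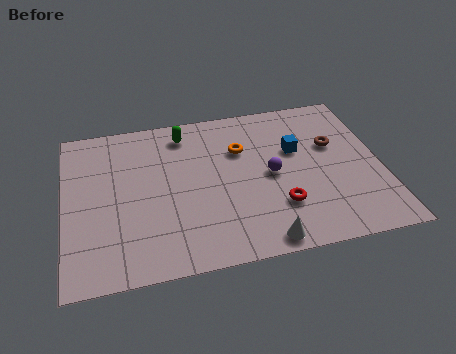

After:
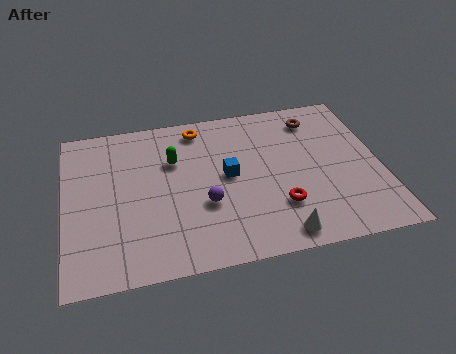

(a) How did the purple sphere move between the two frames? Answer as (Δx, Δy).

(-2.7, -1.1)

The purple sphere started near (8.2, 4.3) and ended near (5.5, 3.2).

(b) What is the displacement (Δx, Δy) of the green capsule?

(-0.5, -1.5)

From the two frames, the green capsule sits at roughly (4.9, 7.4) before and (4.4, 5.9) after.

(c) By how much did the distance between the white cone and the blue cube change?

-1.0

The distance was about 5.0 in the first image and 4.0 in the second, so they moved 1.0 units closer together.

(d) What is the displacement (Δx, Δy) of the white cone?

(0.7, 0.2)

The white cone started near (7.6, 0.8) and ended near (8.3, 1.0).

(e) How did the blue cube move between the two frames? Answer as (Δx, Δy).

(-2.8, -0.9)

The blue cube was at about (9.3, 5.5) and moved to about (6.5, 4.6).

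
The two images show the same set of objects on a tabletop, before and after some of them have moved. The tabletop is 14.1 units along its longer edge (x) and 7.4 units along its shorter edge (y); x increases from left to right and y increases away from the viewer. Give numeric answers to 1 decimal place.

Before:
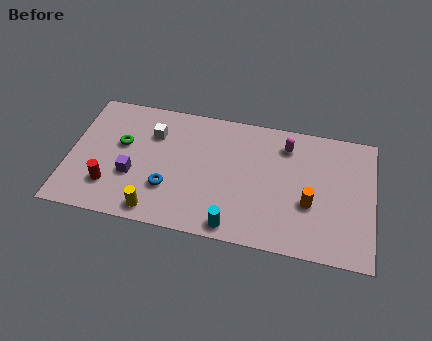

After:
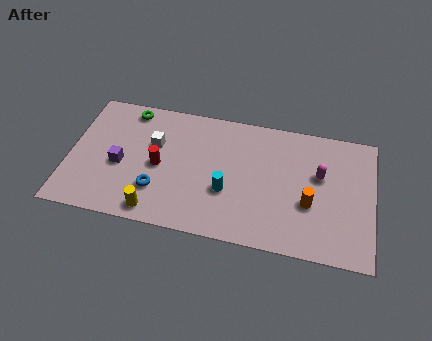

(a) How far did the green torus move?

2.1

From (2.4, 4.4) to (2.6, 6.5), the green torus covered √(0.2² + 2.1²) ≈ 2.1 units.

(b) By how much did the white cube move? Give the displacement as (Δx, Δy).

(0.1, -0.6)

The white cube was at about (3.8, 5.3) and moved to about (3.9, 4.7).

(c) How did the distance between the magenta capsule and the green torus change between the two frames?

+1.5

The distance was about 7.7 in the first image and 9.2 in the second, so they moved 1.5 units further apart.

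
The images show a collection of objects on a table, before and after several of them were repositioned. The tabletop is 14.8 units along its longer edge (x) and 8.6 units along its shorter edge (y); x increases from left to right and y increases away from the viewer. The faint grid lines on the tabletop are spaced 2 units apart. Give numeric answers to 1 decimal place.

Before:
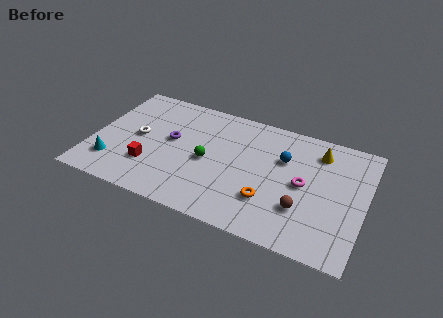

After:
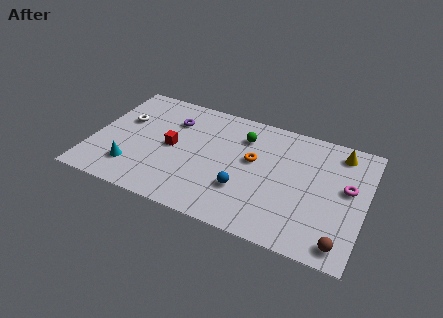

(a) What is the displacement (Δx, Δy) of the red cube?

(1.0, 1.8)

The red cube was at about (3.3, 2.5) and moved to about (4.3, 4.3).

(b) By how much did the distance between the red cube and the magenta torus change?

+1.1

The distance was about 8.4 in the first image and 9.5 in the second, so they moved 1.1 units further apart.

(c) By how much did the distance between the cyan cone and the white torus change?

+0.9

They were about 2.6 units apart before and 3.5 after — 0.9 units further apart.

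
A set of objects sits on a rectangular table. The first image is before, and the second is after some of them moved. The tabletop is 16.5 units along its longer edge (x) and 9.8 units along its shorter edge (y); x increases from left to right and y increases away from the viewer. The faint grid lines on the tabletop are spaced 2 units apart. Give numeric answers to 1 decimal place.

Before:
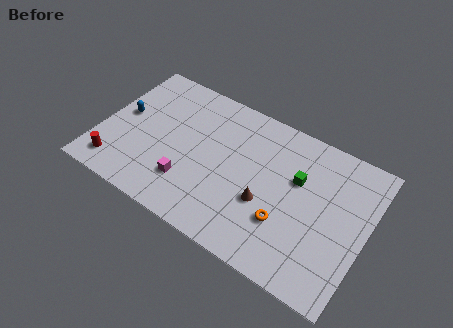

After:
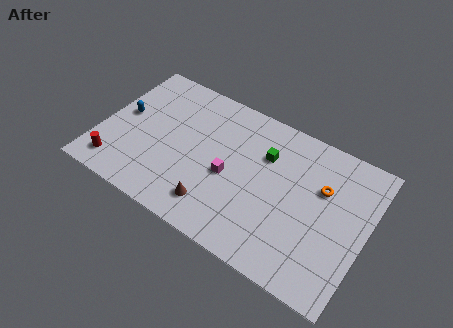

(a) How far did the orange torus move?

3.8

From (11.8, 3.1) to (13.6, 6.4), the orange torus covered √(1.8² + 3.3²) ≈ 3.8 units.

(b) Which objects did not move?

the blue capsule and the red cylinder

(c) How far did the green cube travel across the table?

2.2

The green cube was near (12.1, 6.2) before and (10.0, 6.8) after, so it travelled √(2.1² + 0.6²) ≈ 2.2 units.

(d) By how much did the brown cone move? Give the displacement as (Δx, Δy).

(-2.9, -1.8)

The brown cone was at about (10.5, 3.7) and moved to about (7.6, 1.9).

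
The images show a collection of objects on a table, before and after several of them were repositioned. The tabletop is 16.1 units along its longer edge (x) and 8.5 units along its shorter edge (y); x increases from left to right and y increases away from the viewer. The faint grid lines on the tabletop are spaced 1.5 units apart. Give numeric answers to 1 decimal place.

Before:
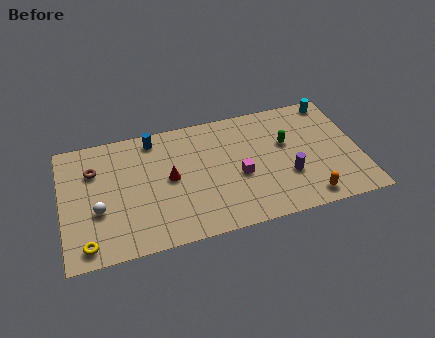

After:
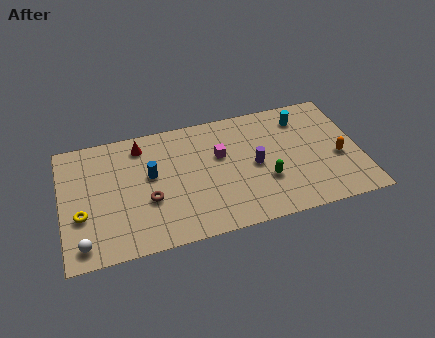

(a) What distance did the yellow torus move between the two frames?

2.0

From (1.2, 1.1) to (1.0, 3.1), the yellow torus covered √(0.2² + 2.0²) ≈ 2.0 units.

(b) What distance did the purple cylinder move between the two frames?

2.1

From (12.1, 2.9) to (10.4, 4.1), the purple cylinder covered √(1.7² + 1.2²) ≈ 2.1 units.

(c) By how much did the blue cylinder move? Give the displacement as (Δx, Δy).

(-0.3, -2.5)

The blue cylinder was at about (5.1, 7.4) and moved to about (4.8, 4.9).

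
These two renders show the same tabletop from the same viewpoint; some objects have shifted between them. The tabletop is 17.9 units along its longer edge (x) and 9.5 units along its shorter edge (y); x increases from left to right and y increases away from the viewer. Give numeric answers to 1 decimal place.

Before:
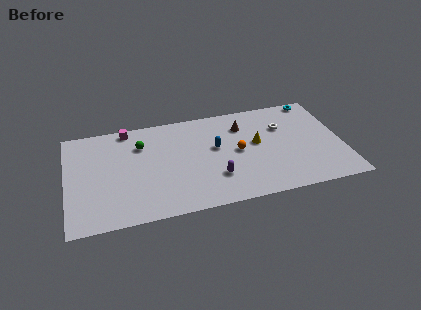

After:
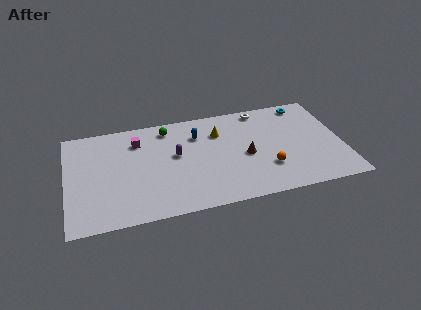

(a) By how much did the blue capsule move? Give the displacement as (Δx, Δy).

(-1.1, 1.5)

The blue capsule started near (9.7, 5.5) and ended near (8.6, 7.0).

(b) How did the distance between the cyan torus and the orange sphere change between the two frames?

-0.4

The distance was about 6.7 in the first image and 6.3 in the second, so they moved 0.4 units closer together.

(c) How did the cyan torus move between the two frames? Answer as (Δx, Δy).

(-0.7, -0.3)

The cyan torus started near (16.5, 8.7) and ended near (15.8, 8.4).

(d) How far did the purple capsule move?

3.6

The purple capsule was near (9.5, 2.7) before and (7.1, 5.4) after, so it travelled √(2.4² + 2.7²) ≈ 3.6 units.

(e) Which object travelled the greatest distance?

the purple capsule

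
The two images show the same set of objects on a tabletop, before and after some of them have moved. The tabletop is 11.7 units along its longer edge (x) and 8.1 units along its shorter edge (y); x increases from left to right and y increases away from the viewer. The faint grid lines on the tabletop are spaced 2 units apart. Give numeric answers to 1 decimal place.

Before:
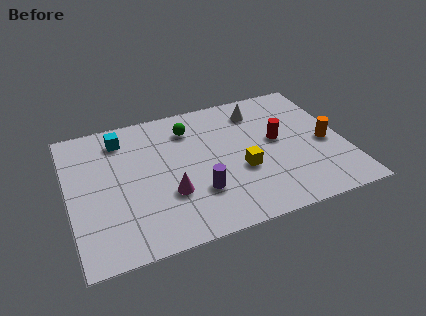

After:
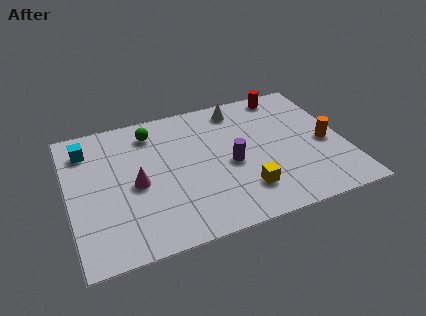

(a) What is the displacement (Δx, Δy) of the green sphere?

(-1.6, 0.3)

The green sphere started near (5.3, 6.3) and ended near (3.7, 6.6).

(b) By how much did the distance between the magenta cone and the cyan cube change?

-1.0

They were about 4.3 units apart before and 3.3 after — 1.0 units closer together.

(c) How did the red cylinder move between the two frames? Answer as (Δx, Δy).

(0.7, 2.8)

From the two frames, the red cylinder sits at roughly (8.9, 4.4) before and (9.6, 7.2) after.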